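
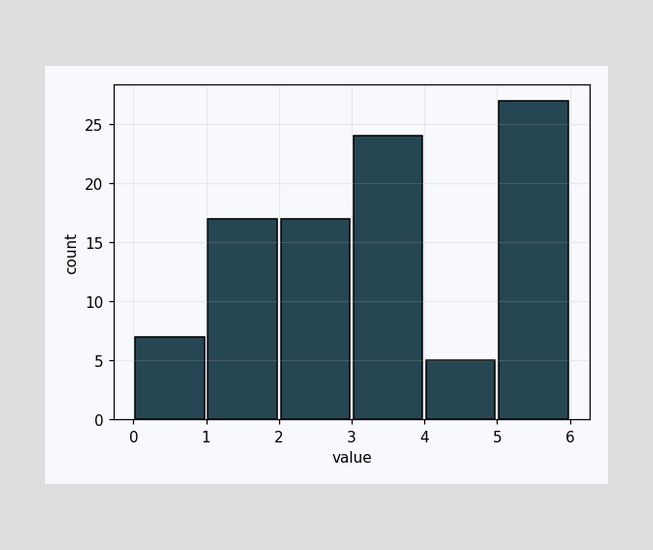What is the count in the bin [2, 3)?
17

The [2, 3) bin has height 17.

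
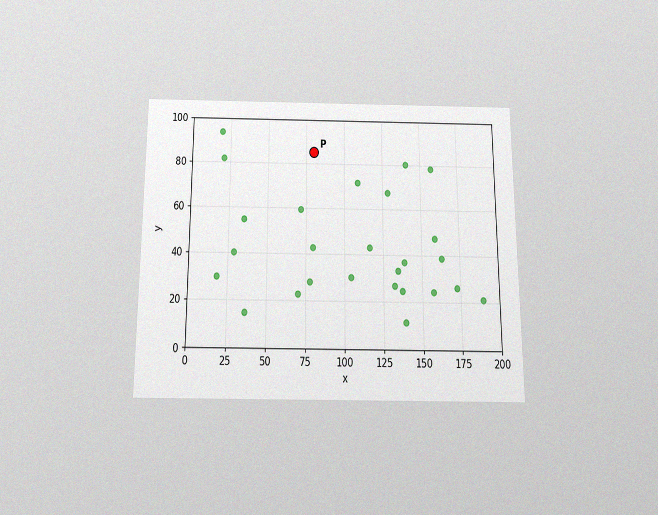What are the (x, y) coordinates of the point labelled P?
(80, 85)

The chart is viewed slightly from below, with some photo noise. Following the gridlines from P to each axis, P sits at (80, 85).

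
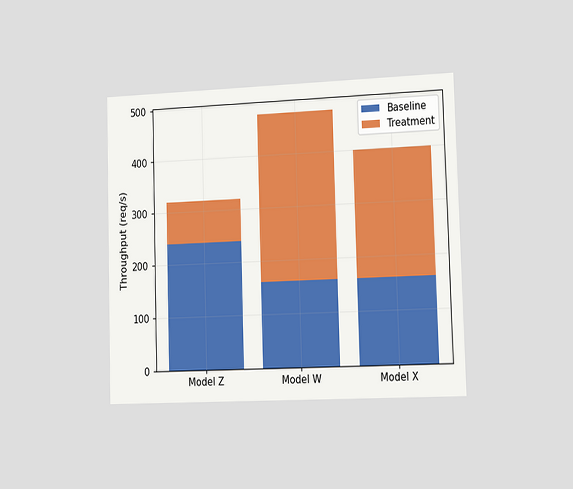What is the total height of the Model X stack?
400req/s

The chart is viewed slightly from the right. The Model X stack's top reaches 400req/s on the y-axis.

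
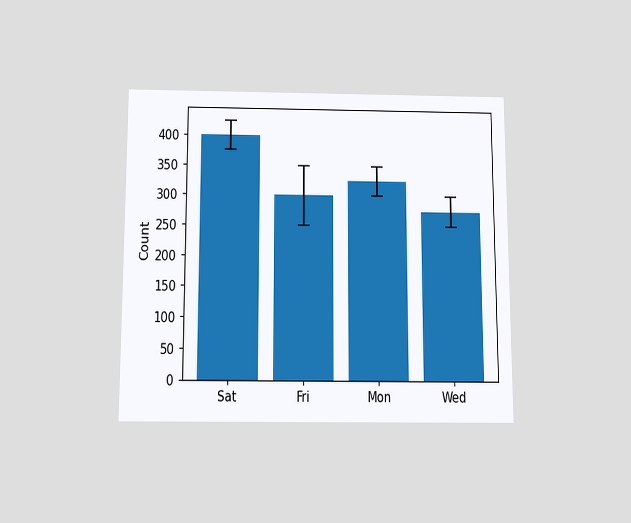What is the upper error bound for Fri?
350

The chart is viewed slightly from below. The Fri bar's upper whisker reaches 350.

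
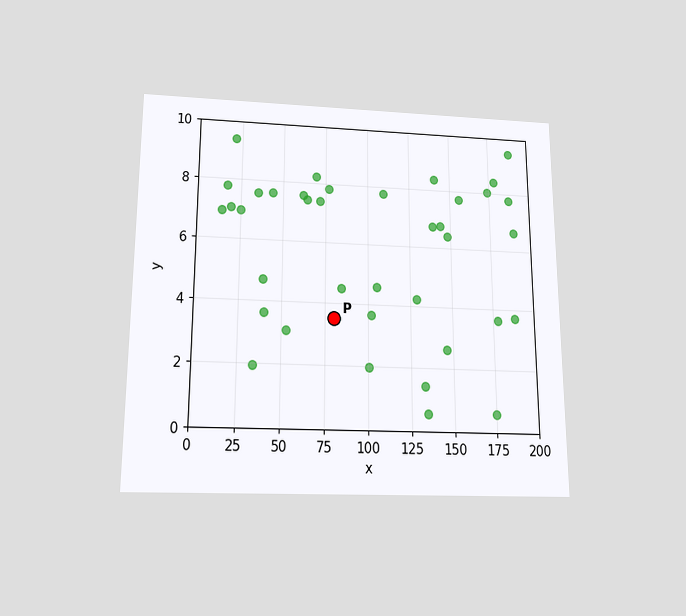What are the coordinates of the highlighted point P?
The chart is viewed slightly from below. Following the gridlines from P to each axis, P sits at (80, 3.5).

(80, 3.5)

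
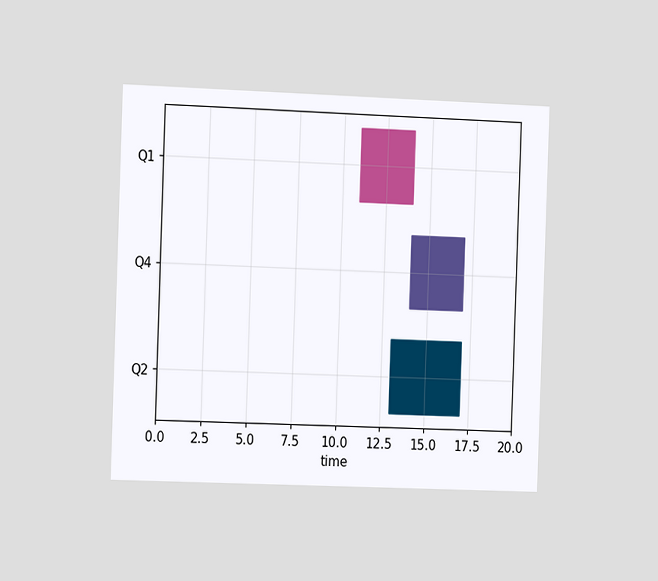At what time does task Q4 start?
14

The chart is tilted about 2° clockwise and viewed slightly from the left. The Q4 bar begins at t=14.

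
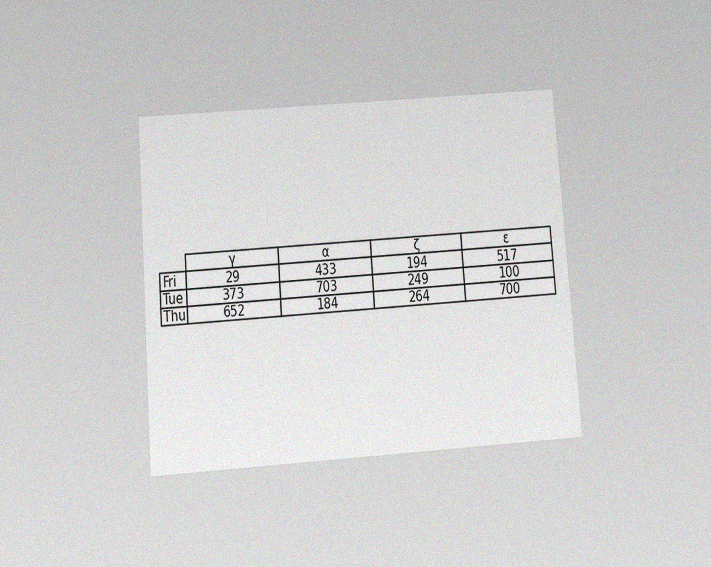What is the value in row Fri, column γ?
29

The chart is tilted about 4° counter-clockwise and viewed slightly from below, with some photo noise. The (Fri, γ) cell reads 29.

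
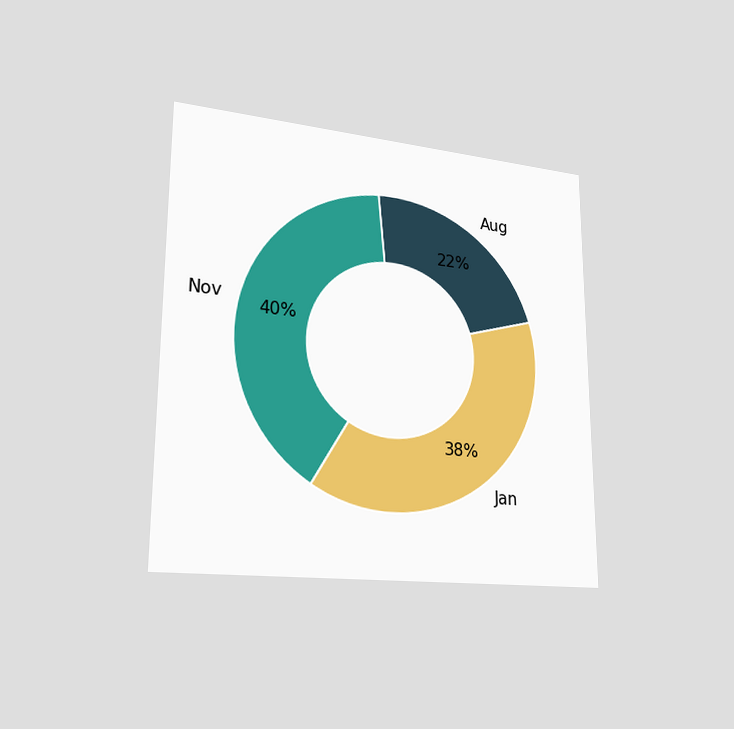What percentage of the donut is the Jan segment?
38%

The chart is viewed slightly from the left. The Jan segment takes up 38% of the ring.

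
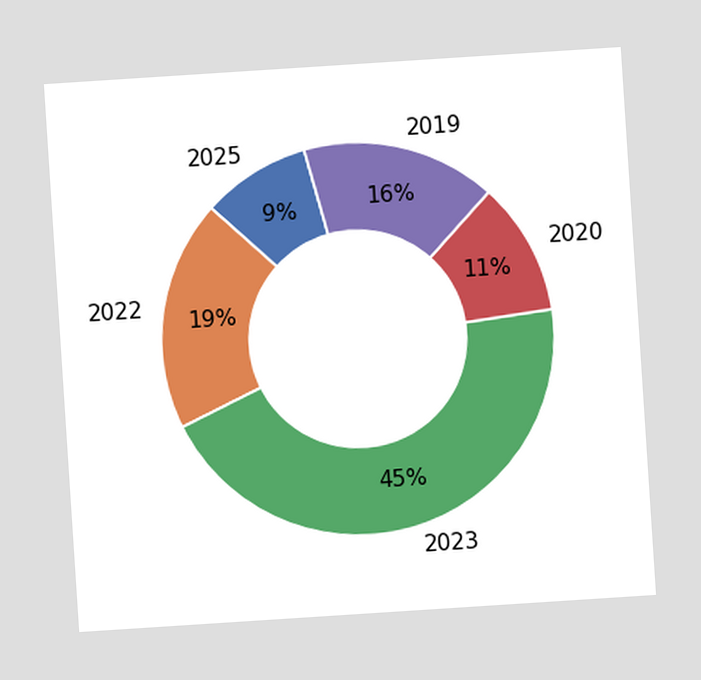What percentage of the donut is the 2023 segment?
45%

The chart is tilted about 4° counter-clockwise. The 2023 segment takes up 45% of the ring.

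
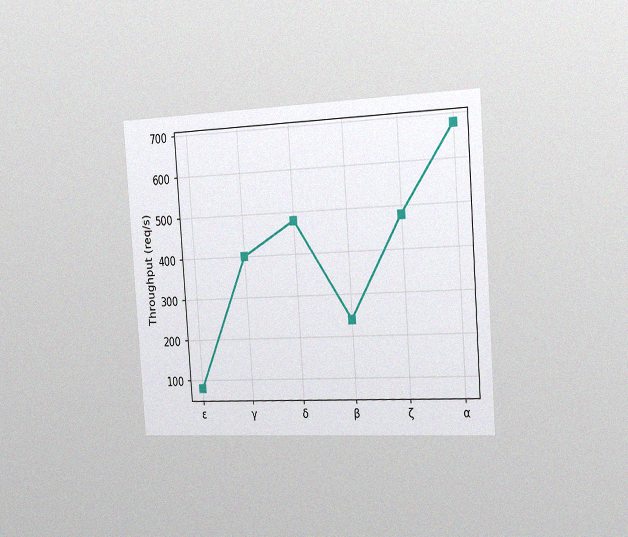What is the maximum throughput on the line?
680req/s

The chart is tilted about 4° counter-clockwise and viewed slightly from the right, with some photo noise. The highest point is at α, and reading across to the y-axis gives 680req/s.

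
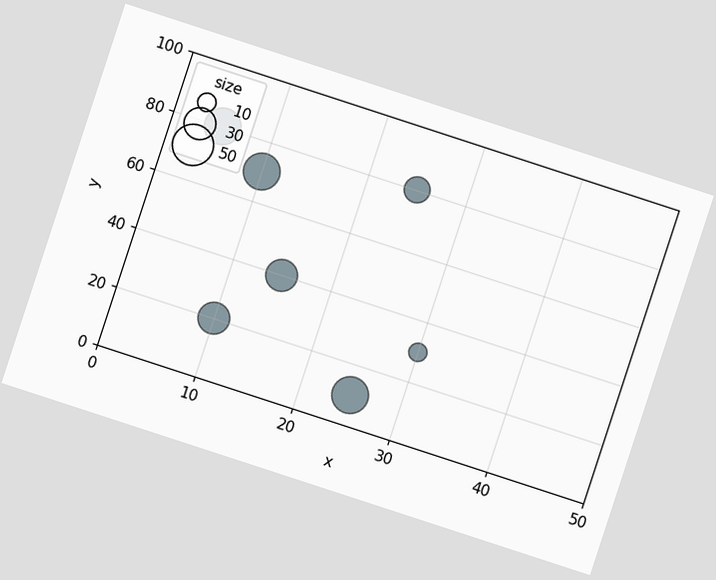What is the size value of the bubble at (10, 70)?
40

The chart is tilted about 18° clockwise. Matching the bubble at (10, 70) against the size legend gives 40.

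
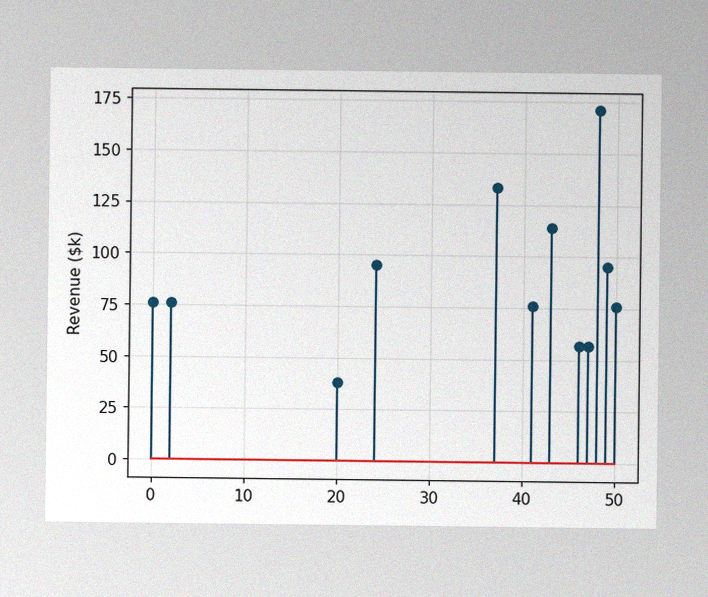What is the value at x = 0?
$76k

The image has some photo noise and uneven lighting. The stem at x=0 reaches $76k.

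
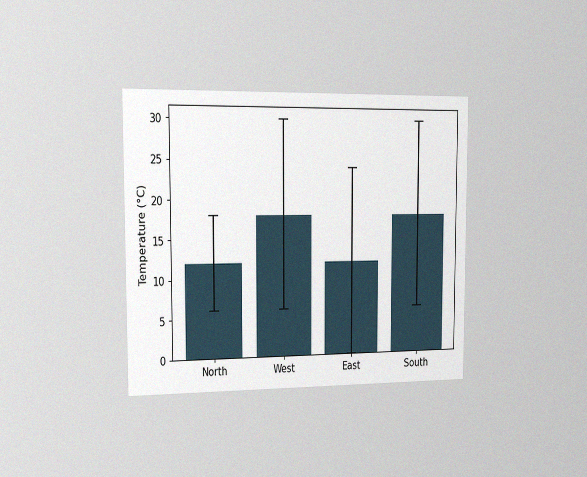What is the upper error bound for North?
18°C

The chart is viewed slightly from the left, with some photo noise. The North bar's upper whisker reaches 18°C.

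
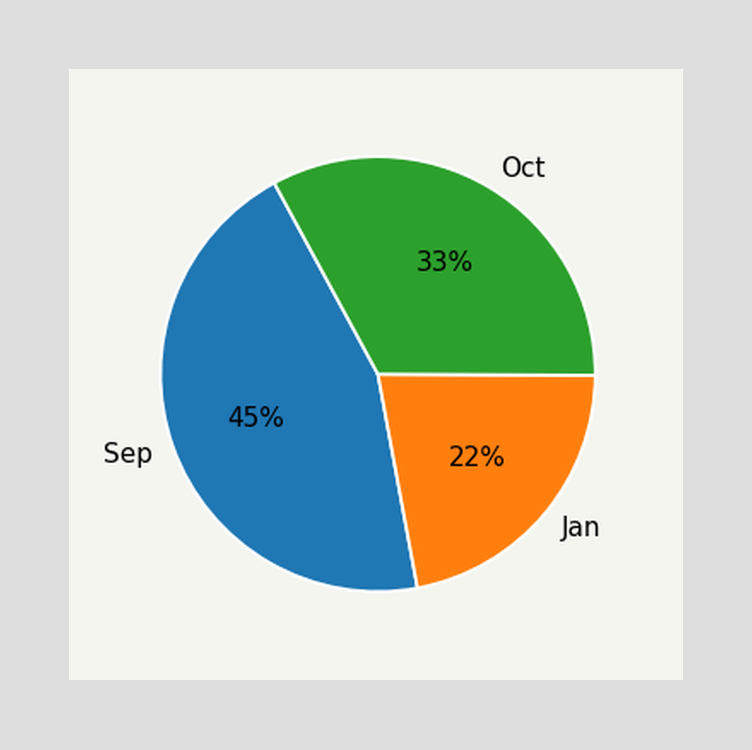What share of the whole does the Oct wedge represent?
33%

The Oct slice takes up 33% of the pie.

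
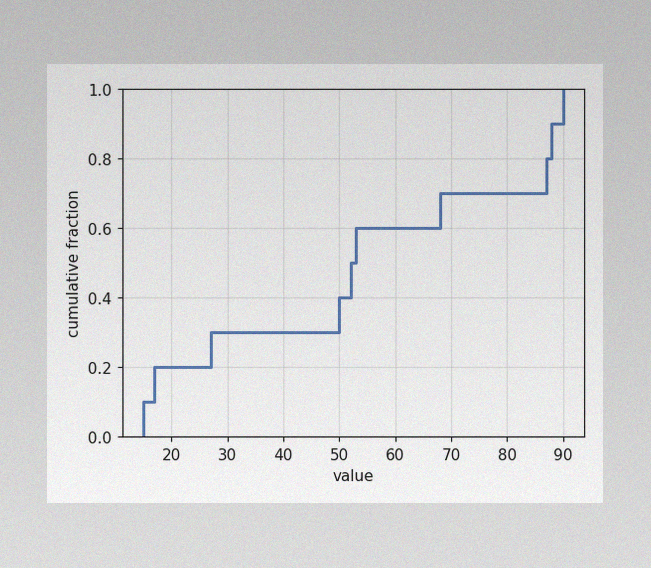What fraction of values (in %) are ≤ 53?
The image has some photo noise and uneven lighting. At x=53 the ECDF step is at 60%.

60%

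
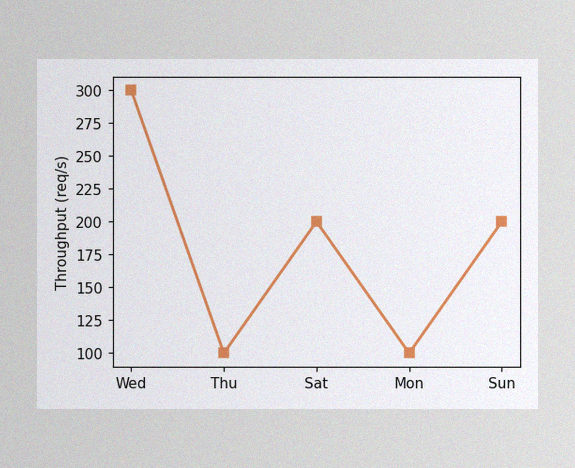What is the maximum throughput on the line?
300req/s

The image has some photo noise and uneven lighting. The highest point is at Wed, and reading across to the y-axis gives 300req/s.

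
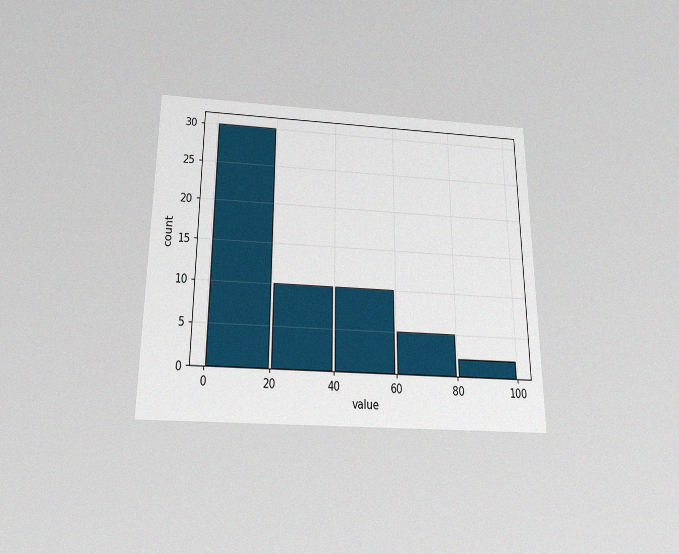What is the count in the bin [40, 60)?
The chart is viewed slightly from below, with some photo noise. The [40, 60) bin has height 10.

10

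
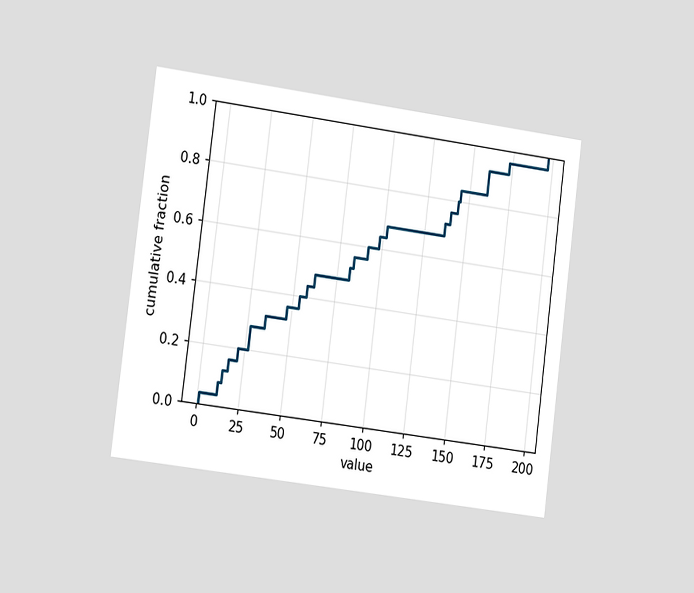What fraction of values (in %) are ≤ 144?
The chart is tilted about 7° clockwise and viewed slightly from the left. At x=144 the ECDF step is at 80%.

80%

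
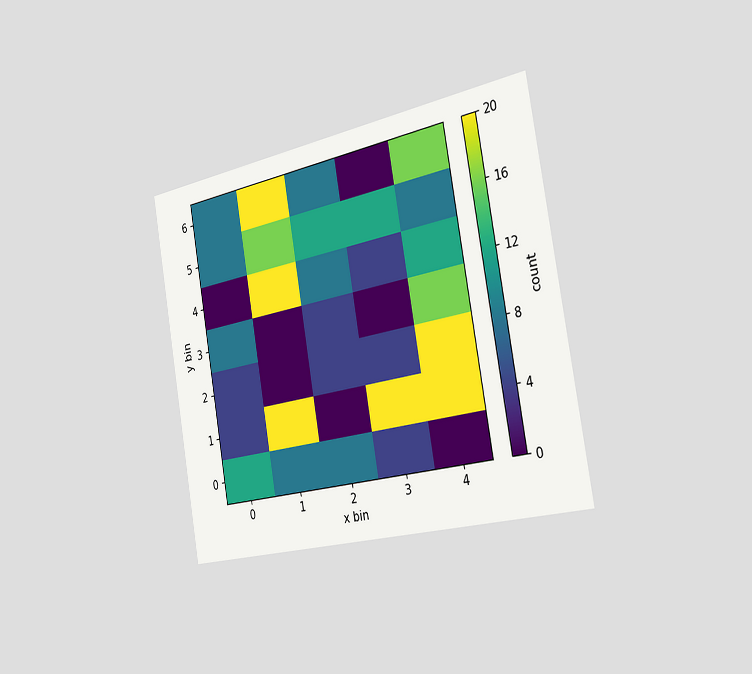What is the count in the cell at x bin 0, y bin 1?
The chart is tilted about 10° counter-clockwise and viewed slightly from the right. Matching the cell (0, 1) against the colorbar gives 4.

4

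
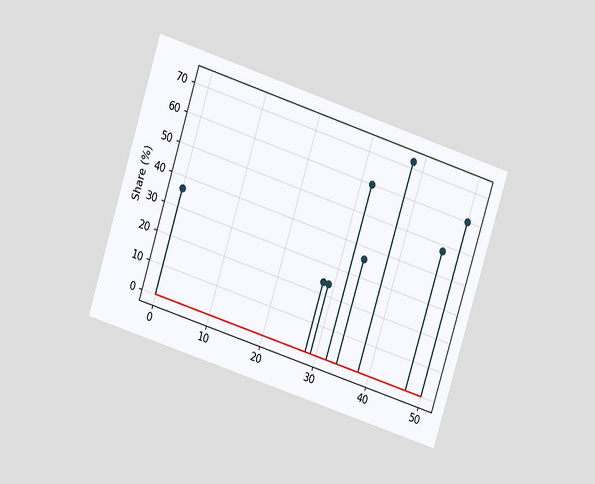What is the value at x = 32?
The chart is tilted about 18° clockwise and viewed at a slight angle. The stem at x=32 reaches 60%.

60%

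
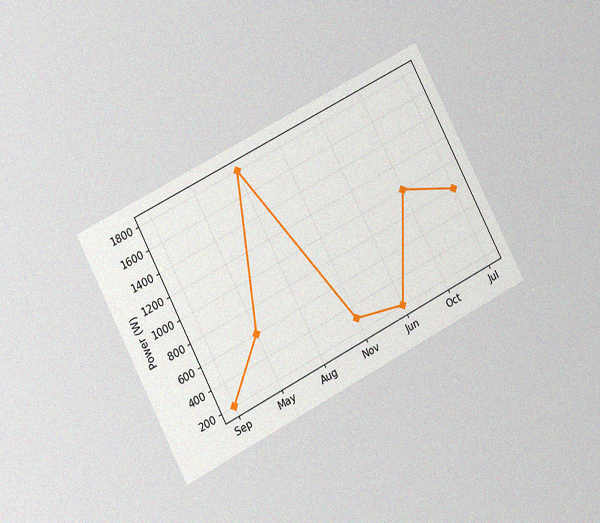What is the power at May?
600W

The chart is tilted about 27° counter-clockwise and viewed at a slight angle, with some photo noise. At May, the line is at 600W.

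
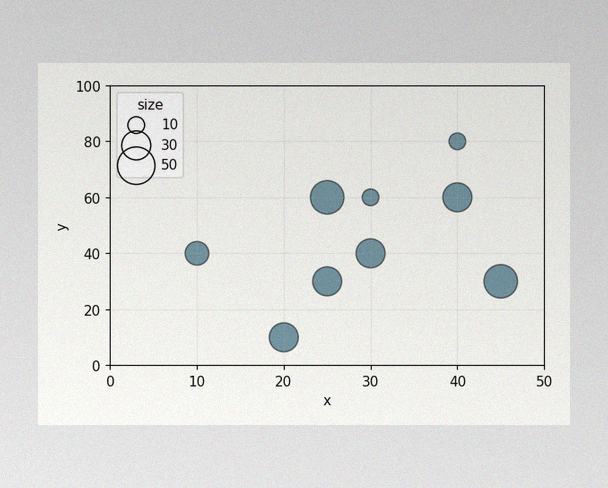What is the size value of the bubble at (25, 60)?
The image has some photo noise and uneven lighting. Matching the bubble at (25, 60) against the size legend gives 40.

40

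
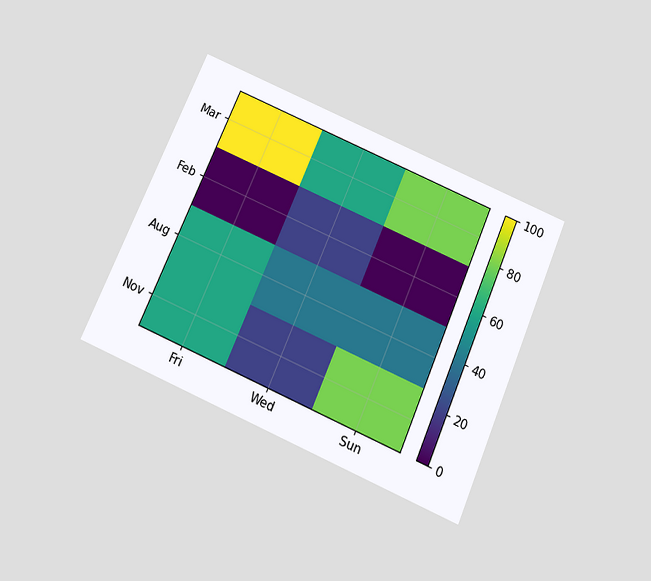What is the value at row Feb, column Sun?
0

The chart is tilted about 23° clockwise and viewed slightly from below. Matching cell (Feb, Sun) against the colorbar gives 0.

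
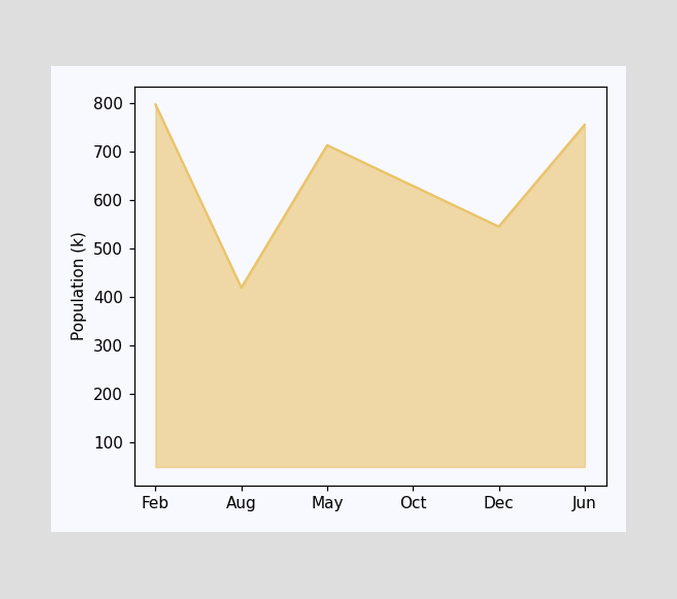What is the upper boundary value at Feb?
At Feb the upper boundary is at 798k.

798k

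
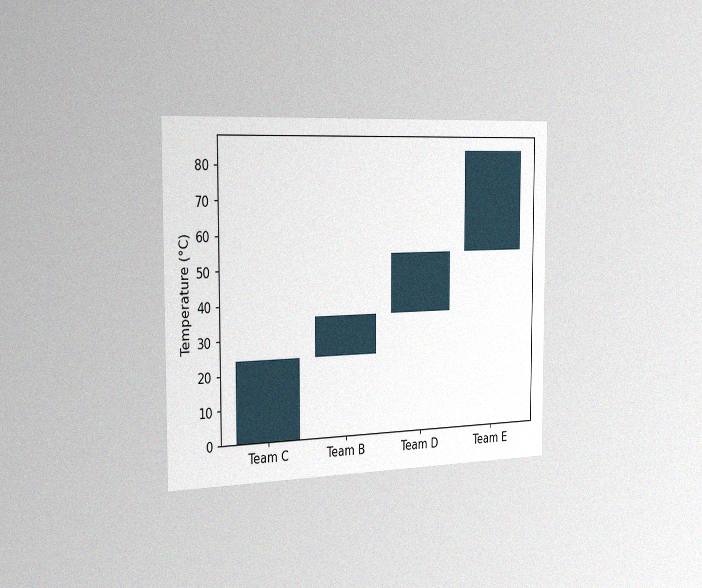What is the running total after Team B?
The chart is viewed slightly from the left, with some photo noise. After Team B the running total reaches 36°C.

36°C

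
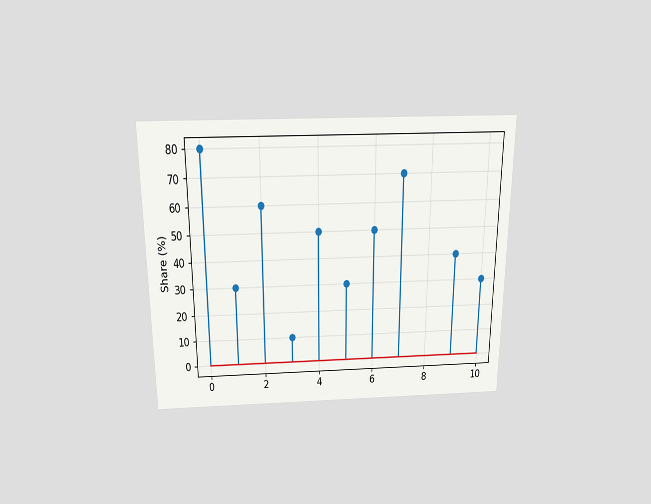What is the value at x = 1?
30%

The chart is viewed slightly from above. The stem at x=1 reaches 30%.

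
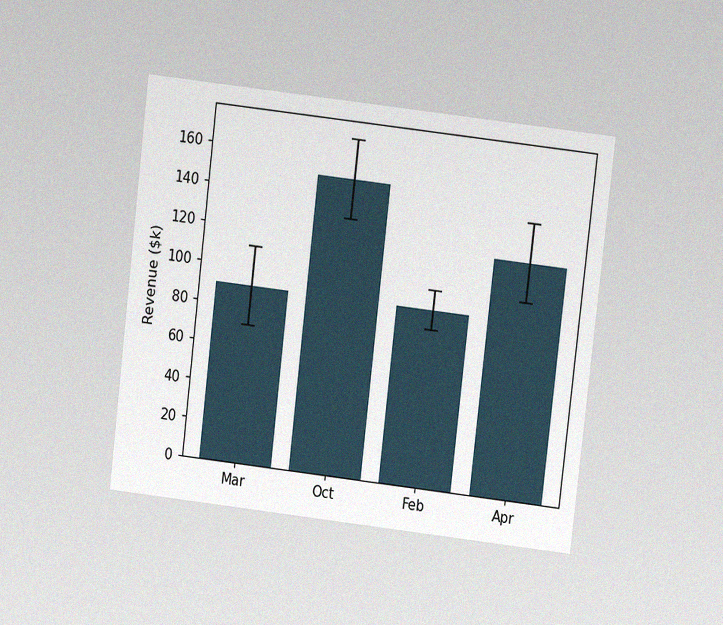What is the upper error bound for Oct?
The chart is tilted about 7° clockwise and viewed at a slight angle, with some photo noise. The Oct bar's upper whisker reaches $170k.

$170k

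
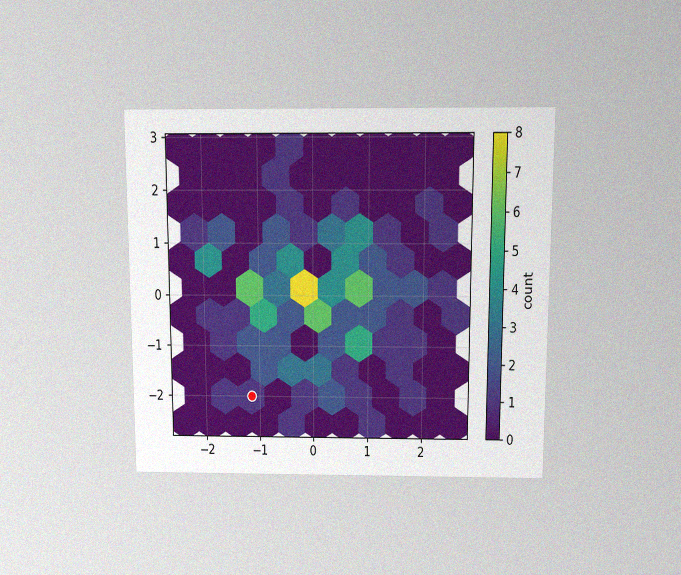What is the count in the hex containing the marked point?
1

The chart is viewed slightly from above, with some photo noise. The marked hex reads 1 on the colorbar.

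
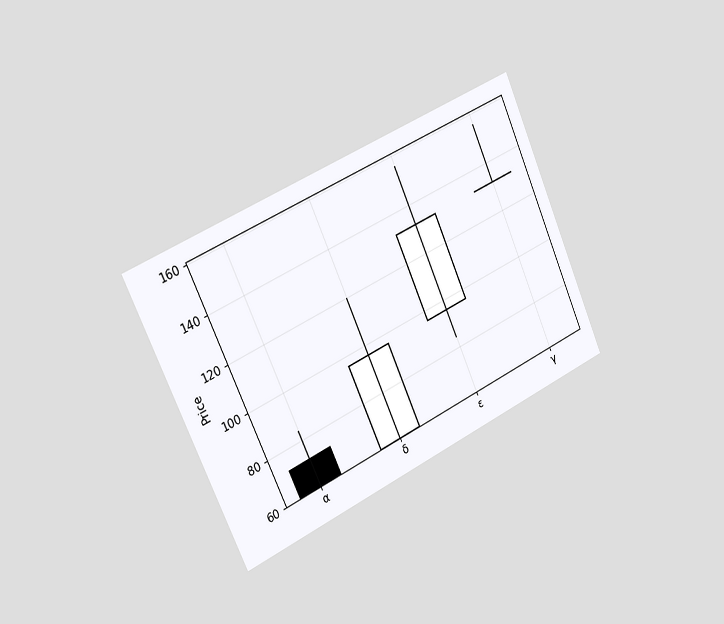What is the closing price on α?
The chart is tilted about 24° counter-clockwise and viewed slightly from the left. The α candle closes at 60.

60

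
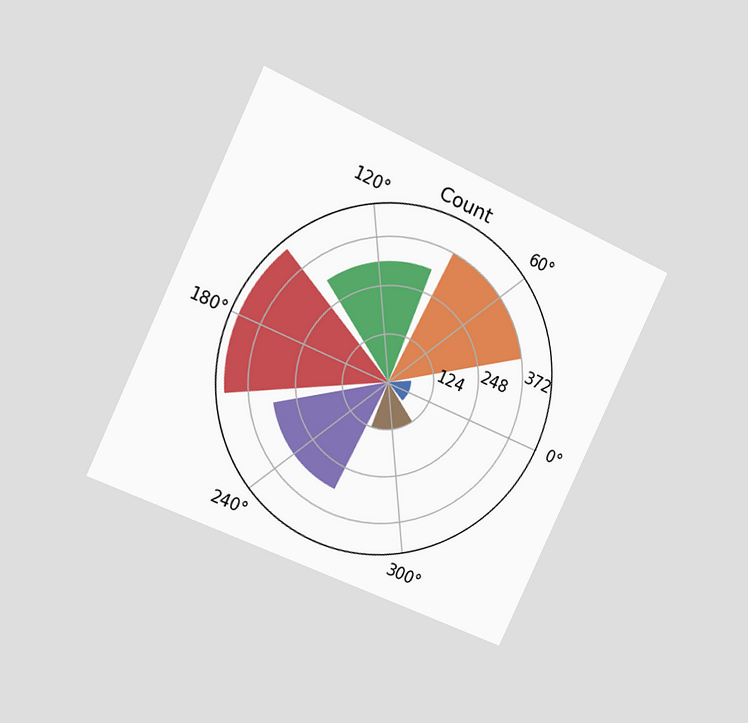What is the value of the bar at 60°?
The chart is tilted about 25° clockwise and viewed slightly from the left. The bar at 60° reaches 372 on the radial axis.

372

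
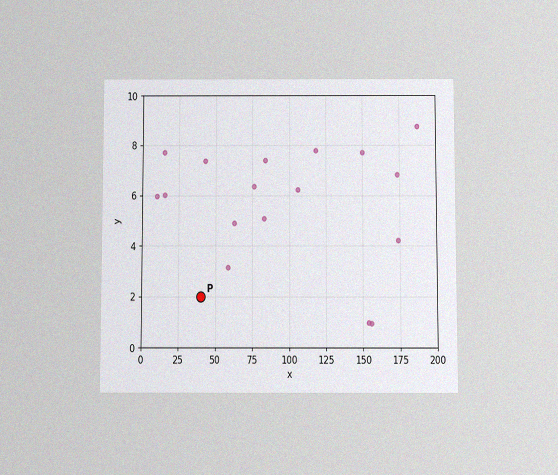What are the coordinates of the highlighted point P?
The chart is viewed at a slight angle, with some photo noise. Following the gridlines from P to each axis, P sits at (40, 2).

(40, 2)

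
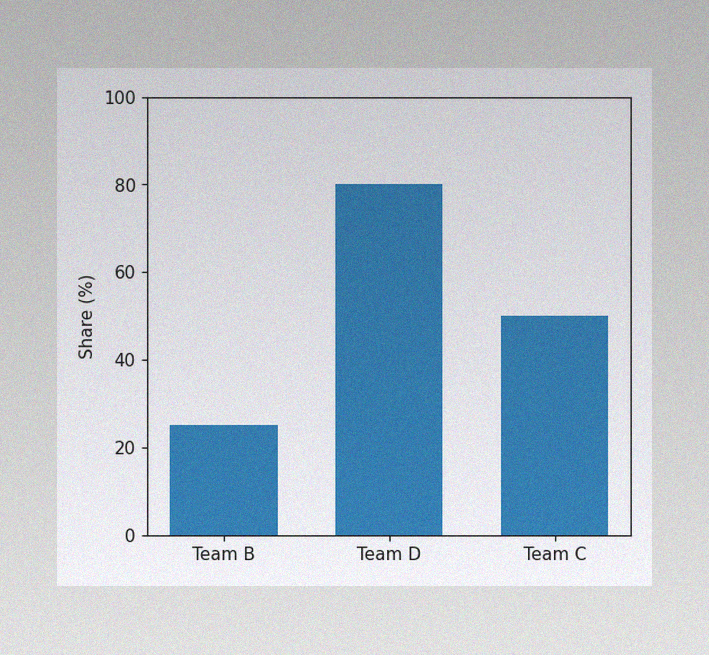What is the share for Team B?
25%

The image has some photo noise and uneven lighting. Reading along the chart's y-axis, the Team B bar reaches 25%.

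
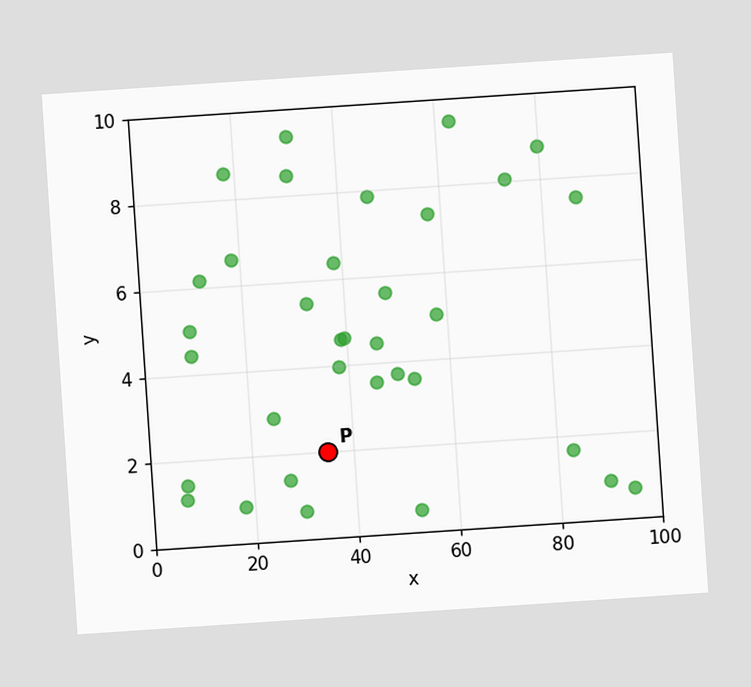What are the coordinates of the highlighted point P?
The chart is tilted about 4° counter-clockwise. Following the gridlines from P to each axis, P sits at (35, 2).

(35, 2)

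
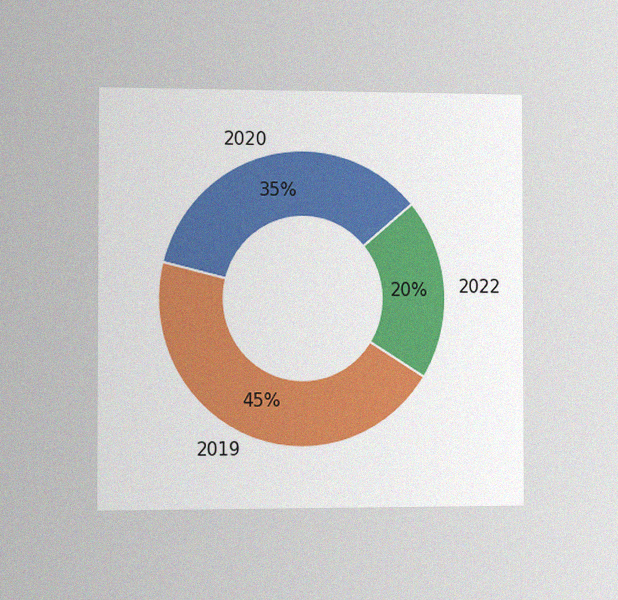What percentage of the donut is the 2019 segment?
45%

The chart is viewed slightly from the left, with some photo noise. The 2019 segment takes up 45% of the ring.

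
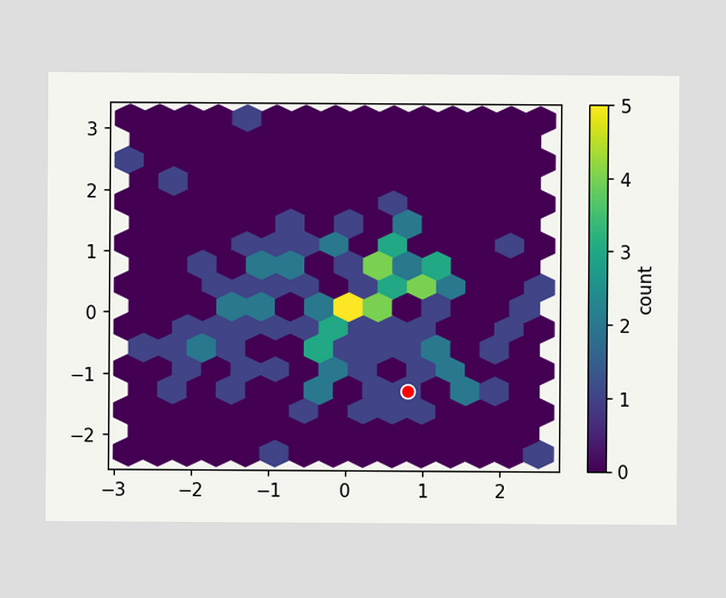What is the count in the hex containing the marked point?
The marked hex reads 1 on the colorbar.

1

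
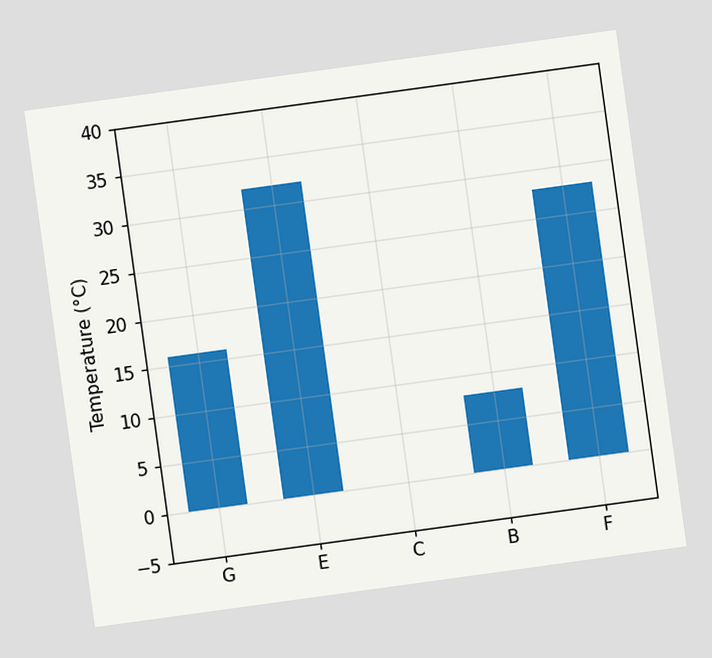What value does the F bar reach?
28°C

The chart is tilted about 8° counter-clockwise. Reading along the chart's y-axis, the F bar reaches 28°C.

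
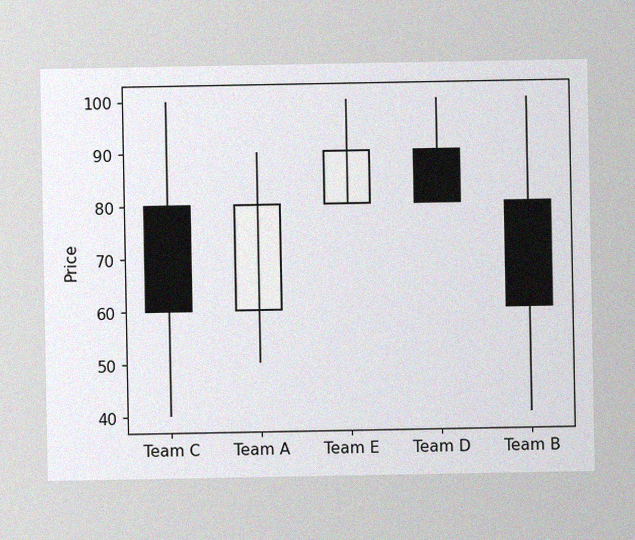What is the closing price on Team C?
60

The image has some photo noise and uneven lighting. The Team C candle closes at 60.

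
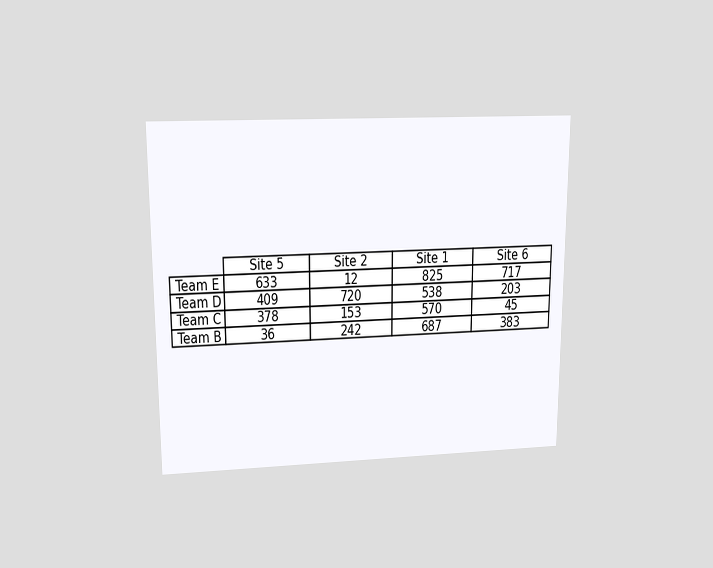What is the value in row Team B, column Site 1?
The chart is viewed slightly from above. The (Team B, Site 1) cell reads 687.

687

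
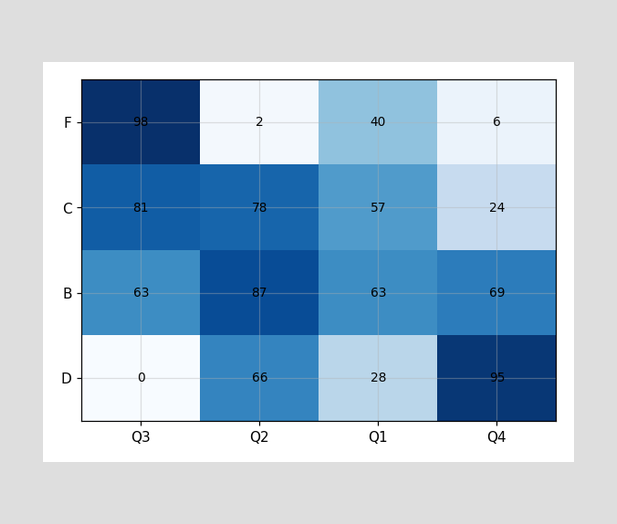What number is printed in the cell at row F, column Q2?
The (F, Q2) cell reads 2.

2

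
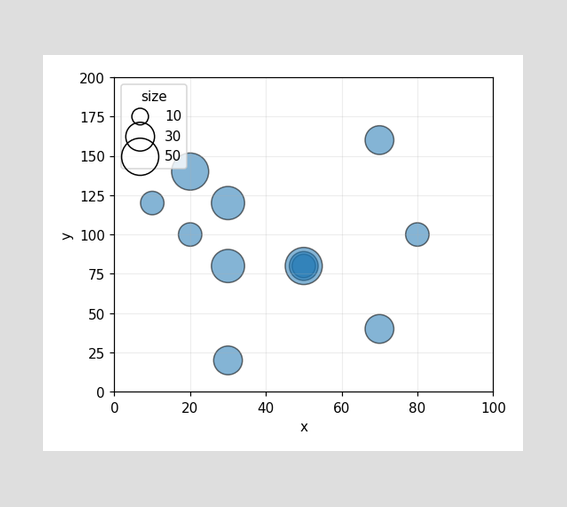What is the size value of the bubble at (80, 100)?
20

Matching the bubble at (80, 100) against the size legend gives 20.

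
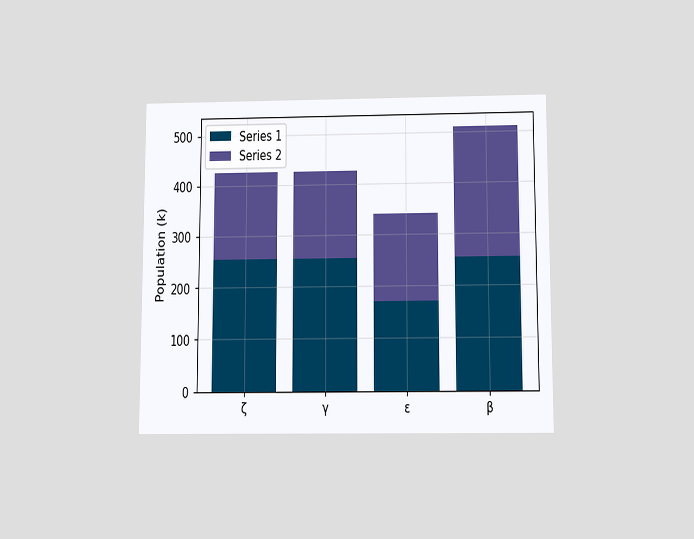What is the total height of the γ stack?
425k

The chart is viewed slightly from below. The γ stack's top reaches 425k on the y-axis.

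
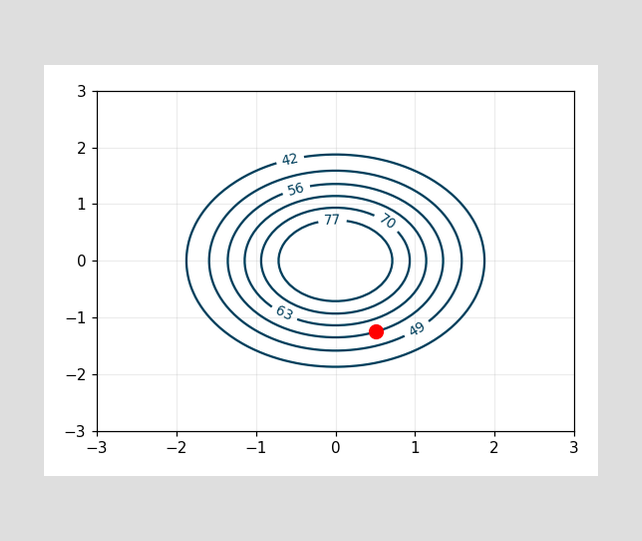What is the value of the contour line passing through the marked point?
The marked point sits on the contour labelled 56.

56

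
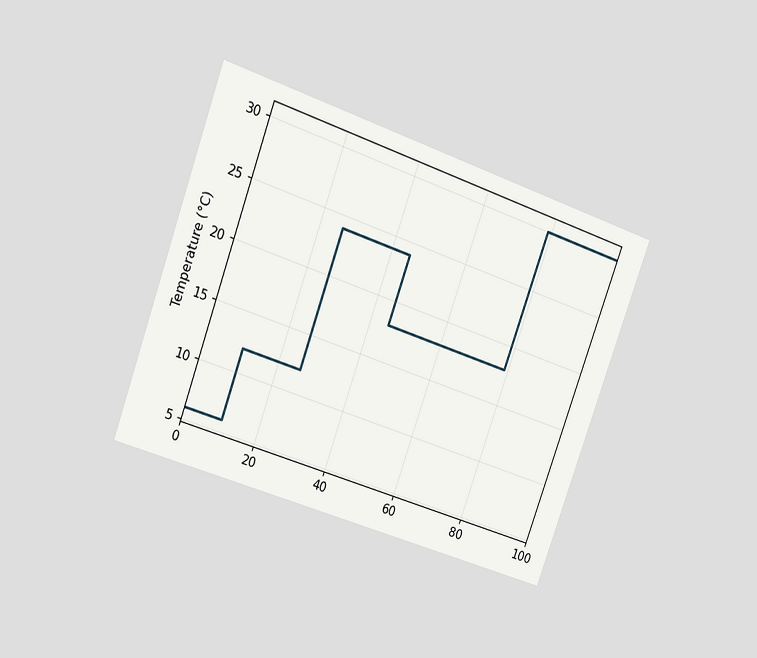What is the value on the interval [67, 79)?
The chart is tilted about 20° clockwise and viewed at a slight angle. On [67, 79) the step sits at 18°C.

18°C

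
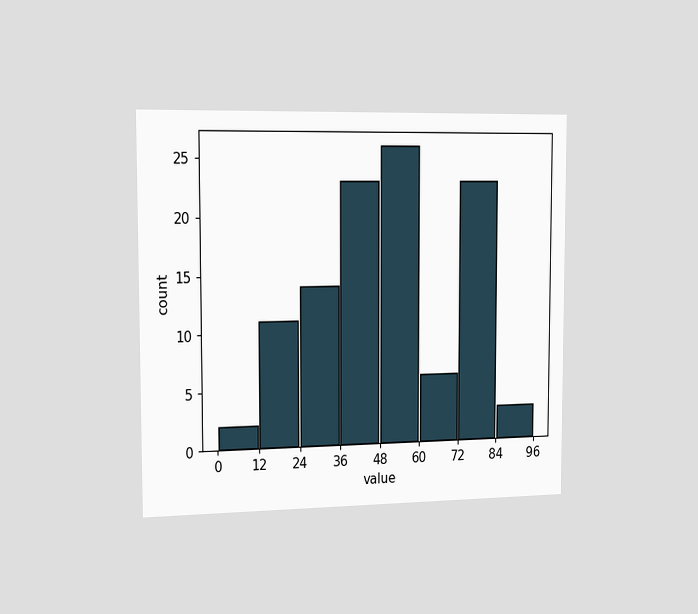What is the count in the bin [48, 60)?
The chart is viewed slightly from the left. The [48, 60) bin has height 26.

26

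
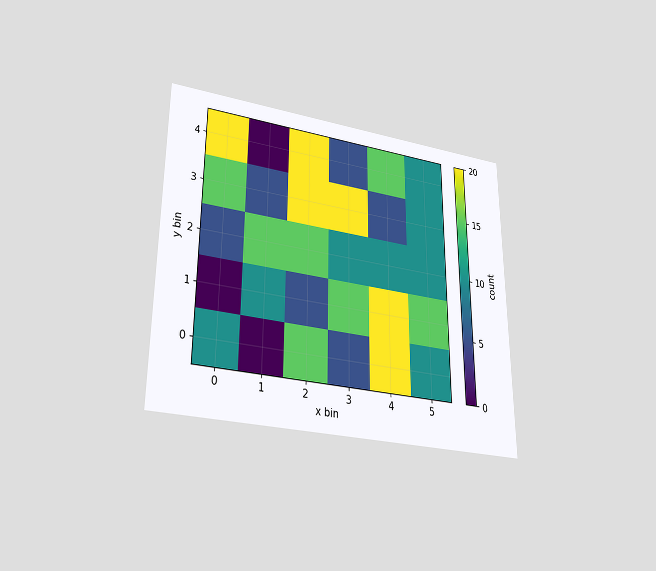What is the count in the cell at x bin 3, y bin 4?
5

The chart is viewed slightly from below. Matching the cell (3, 4) against the colorbar gives 5.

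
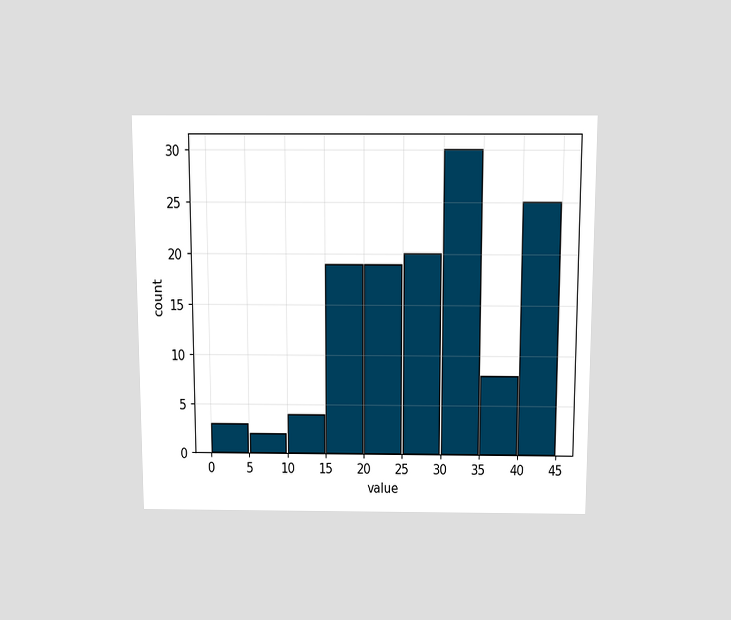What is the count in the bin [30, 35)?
The chart is viewed slightly from above. The [30, 35) bin has height 30.

30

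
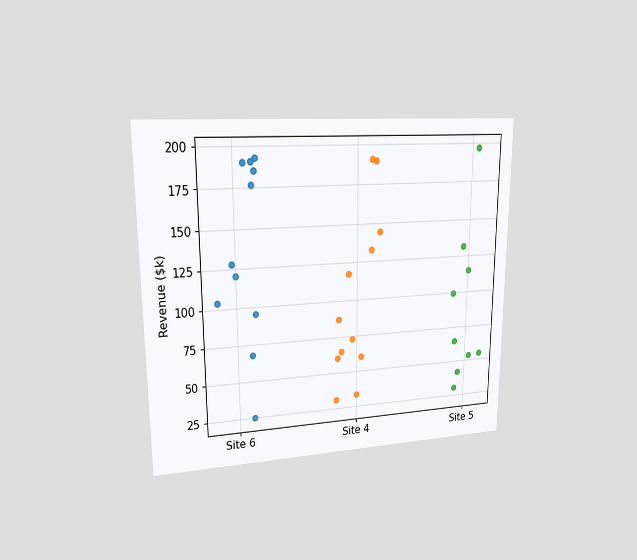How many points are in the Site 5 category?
The chart is viewed at a slight angle. Counting the markers in the Site 5 column gives 9.

9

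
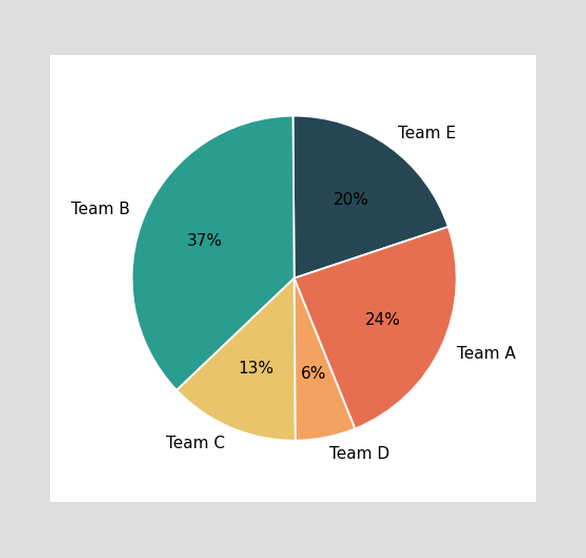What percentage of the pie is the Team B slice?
The Team B slice takes up 37% of the pie.

37%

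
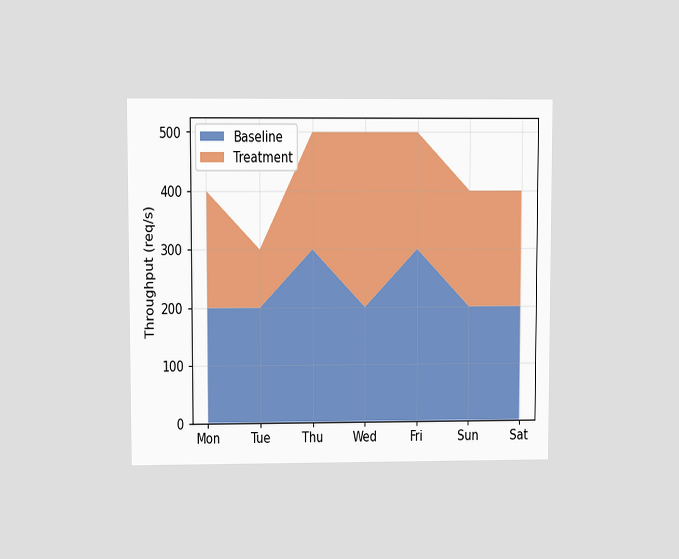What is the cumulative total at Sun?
400req/s

The chart is viewed at a slight angle. The stacked total at Sun reaches 400req/s.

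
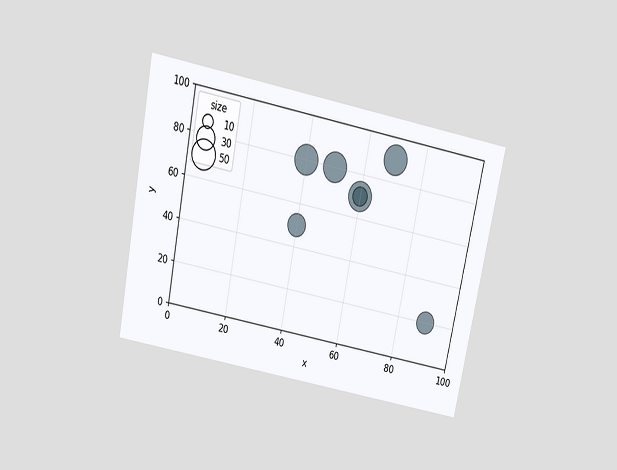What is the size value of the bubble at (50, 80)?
50

The chart is tilted about 11° clockwise and viewed slightly from above. Matching the bubble at (50, 80) against the size legend gives 50.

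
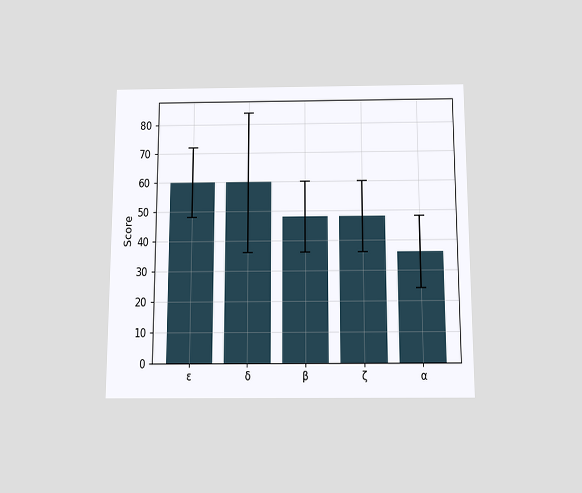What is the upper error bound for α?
48

The chart is viewed slightly from below. The α bar's upper whisker reaches 48.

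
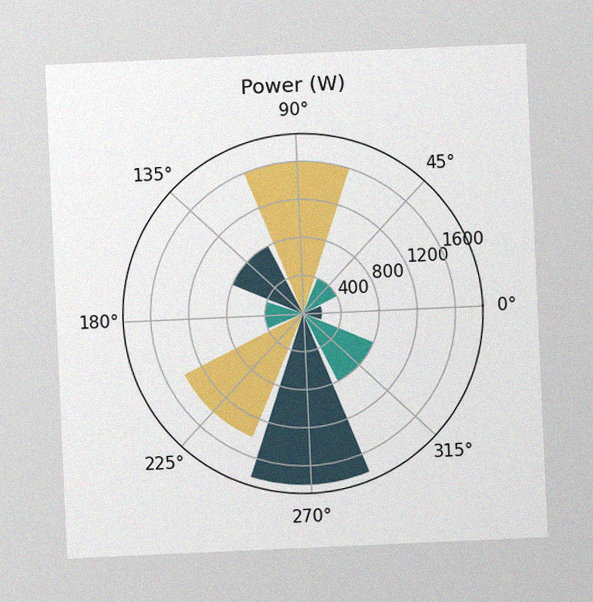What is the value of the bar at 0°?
200W

The chart is tilted about 3° counter-clockwise, with some photo noise. The bar at 0° reaches 200W on the radial axis.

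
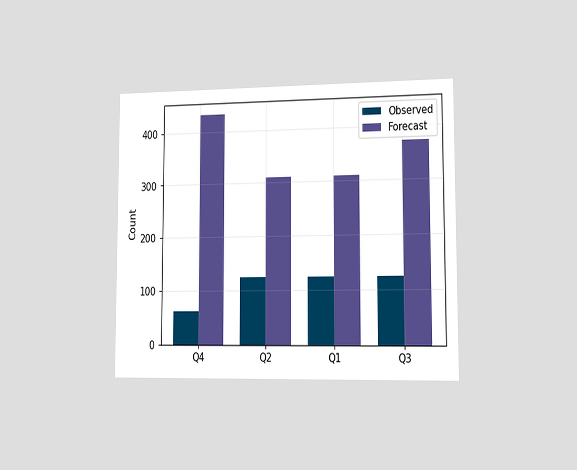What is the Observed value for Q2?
The chart is viewed slightly from the right. The Observed bar at Q2 reaches 124 on the y-axis.

124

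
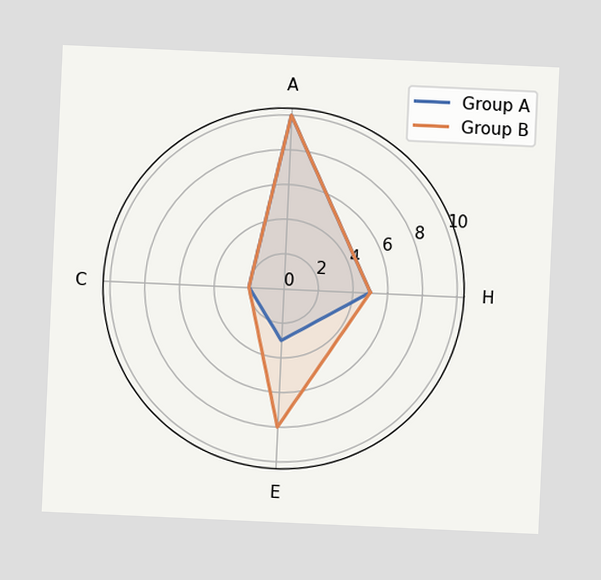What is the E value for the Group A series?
3

The chart is tilted about 3° clockwise. On the E axis, Group A reaches 3.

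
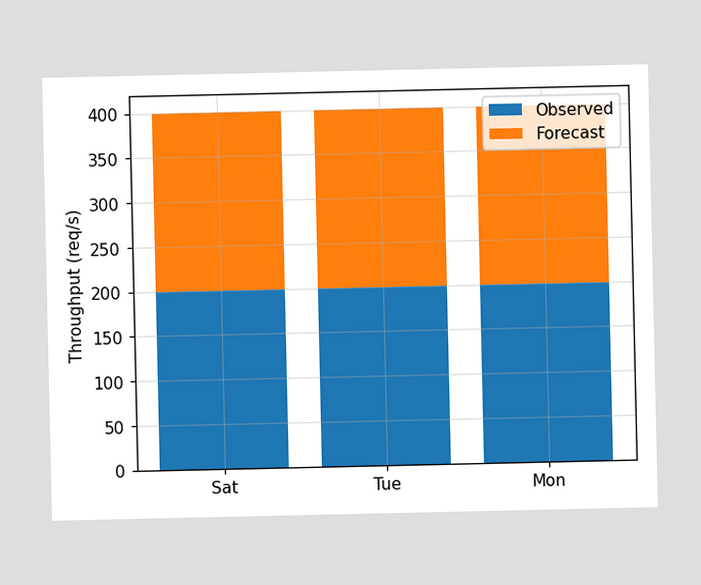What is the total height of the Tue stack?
400req/s

The Tue stack's top reaches 400req/s on the y-axis.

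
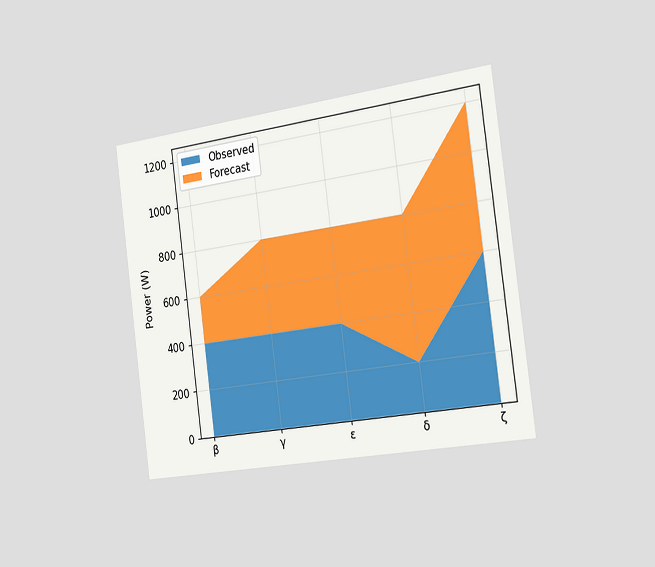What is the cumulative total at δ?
800W

The chart is tilted about 7° counter-clockwise and viewed slightly from the right. The stacked total at δ reaches 800W.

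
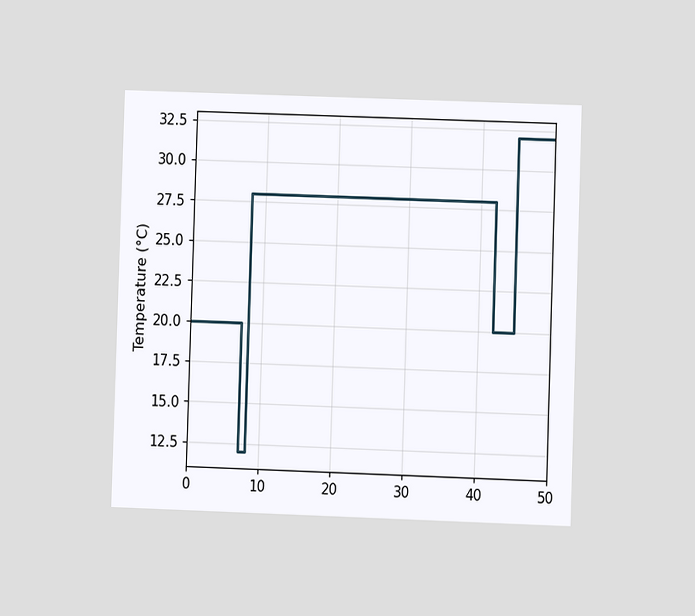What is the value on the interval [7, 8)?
12°C

The chart is viewed at a slight angle. On [7, 8) the step sits at 12°C.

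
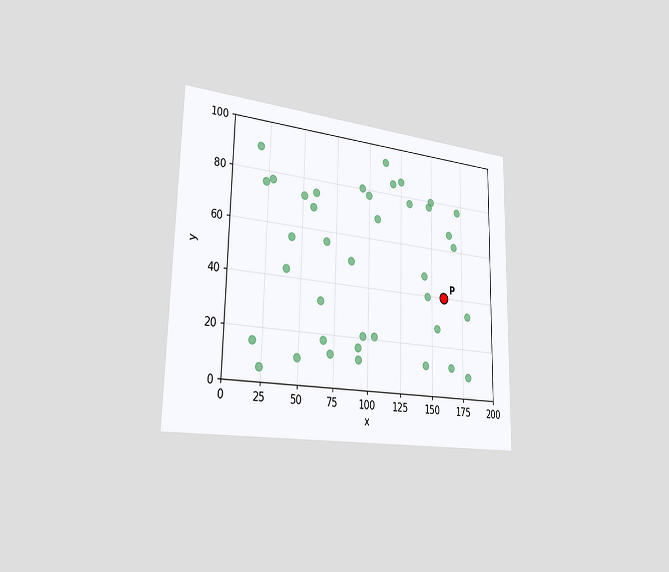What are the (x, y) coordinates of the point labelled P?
(160, 40)

The chart is viewed slightly from the left. Following the gridlines from P to each axis, P sits at (160, 40).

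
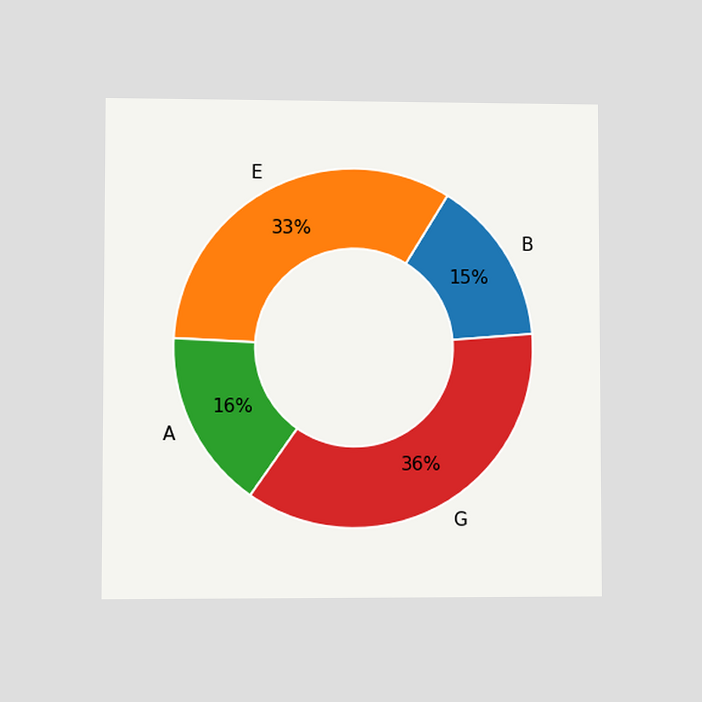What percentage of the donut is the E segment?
33%

The chart is viewed at a slight angle. The E segment takes up 33% of the ring.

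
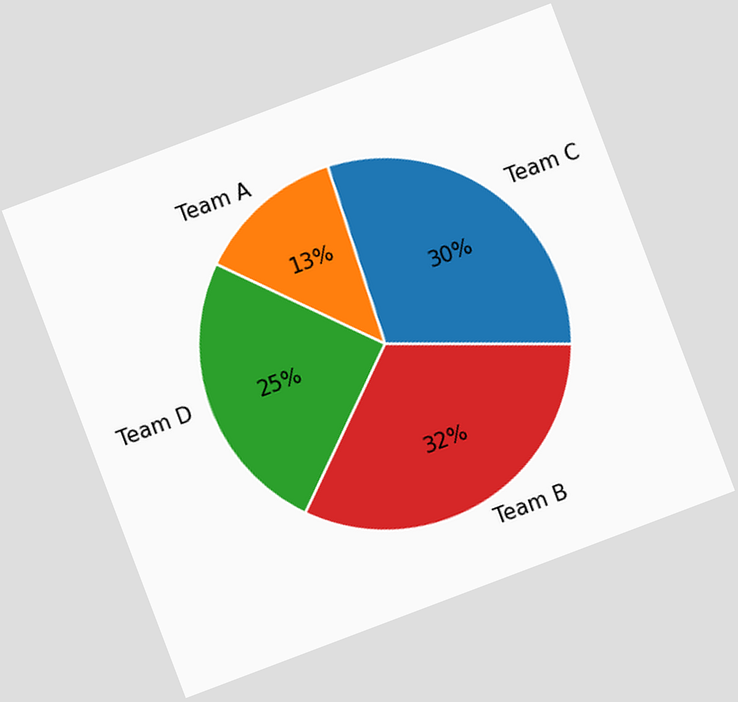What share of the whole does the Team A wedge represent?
The chart is tilted about 21° counter-clockwise. The Team A slice takes up 13% of the pie.

13%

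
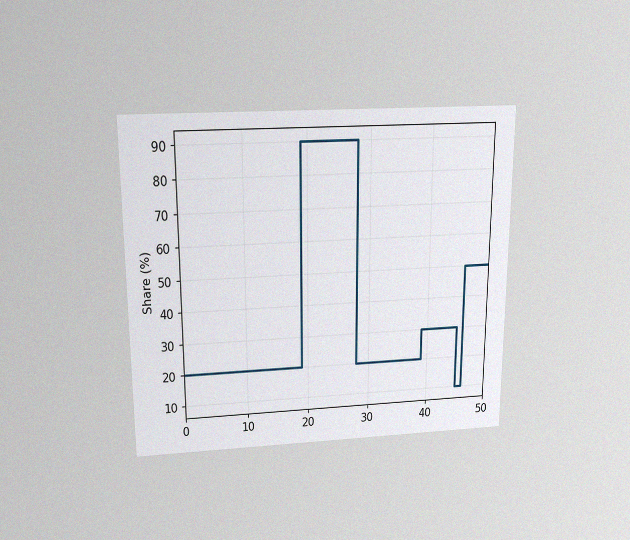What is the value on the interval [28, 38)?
20%

The chart is viewed slightly from above, with some photo noise. On [28, 38) the step sits at 20%.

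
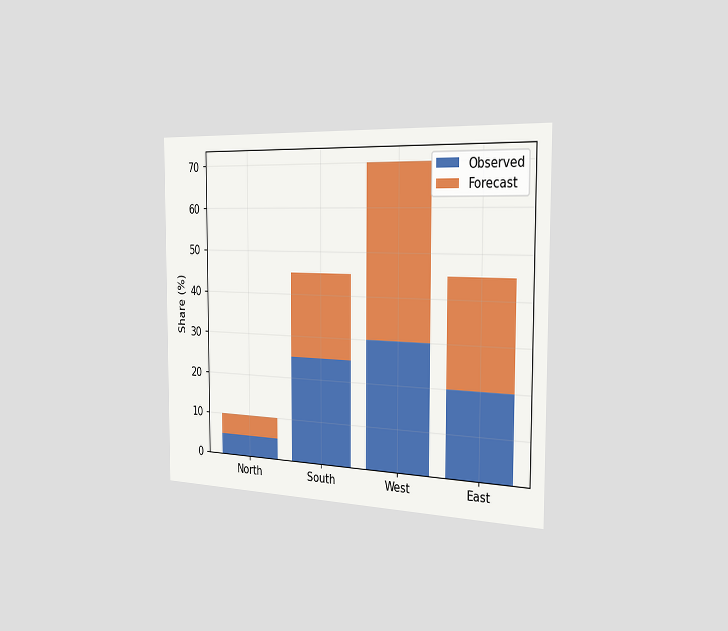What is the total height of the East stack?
45%

The chart is viewed slightly from the right. The East stack's top reaches 45% on the y-axis.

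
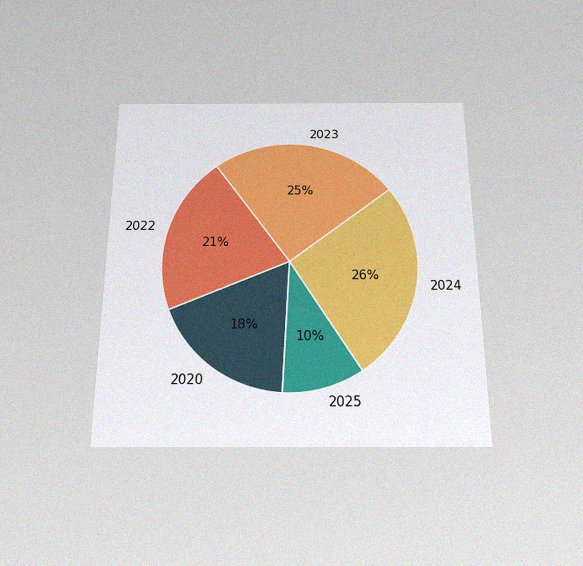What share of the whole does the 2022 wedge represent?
21%

The chart is viewed slightly from below, with some photo noise. The 2022 slice takes up 21% of the pie.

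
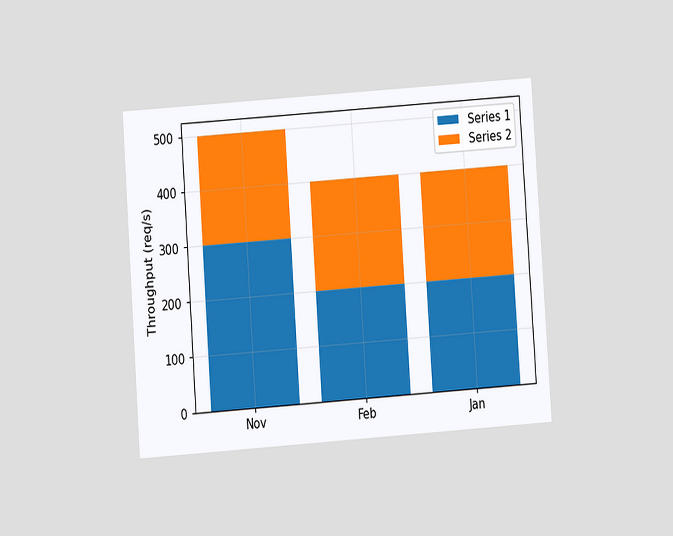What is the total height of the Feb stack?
The chart is tilted about 4° counter-clockwise and viewed at a slight angle. The Feb stack's top reaches 400req/s on the y-axis.

400req/s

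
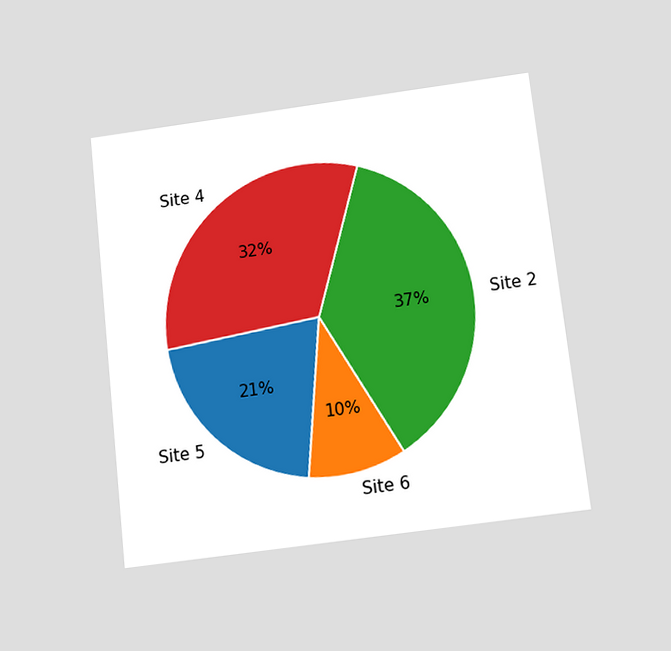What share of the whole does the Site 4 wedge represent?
The chart is tilted about 6° counter-clockwise and viewed slightly from below. The Site 4 slice takes up 32% of the pie.

32%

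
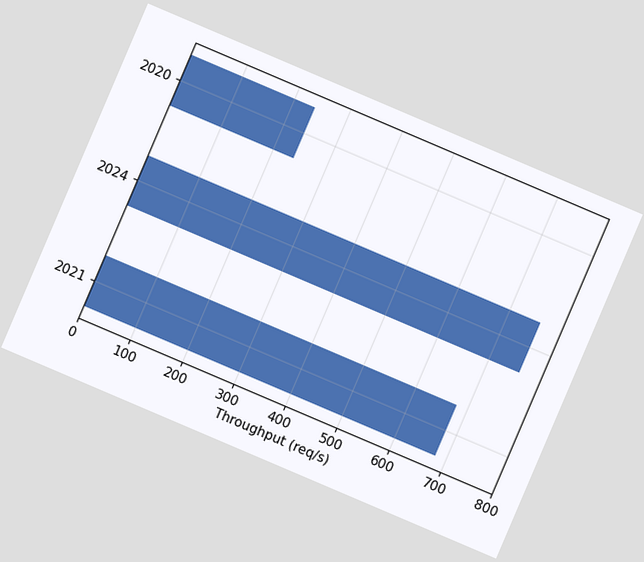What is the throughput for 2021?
The chart is tilted about 23° clockwise. Reading along the chart's x-axis, the 2021 bar reaches 680req/s.

680req/s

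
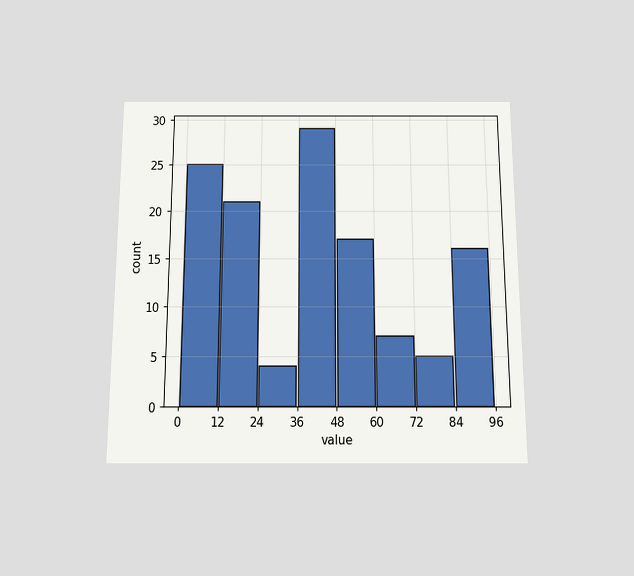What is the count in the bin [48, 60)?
17

The chart is viewed slightly from below. The [48, 60) bin has height 17.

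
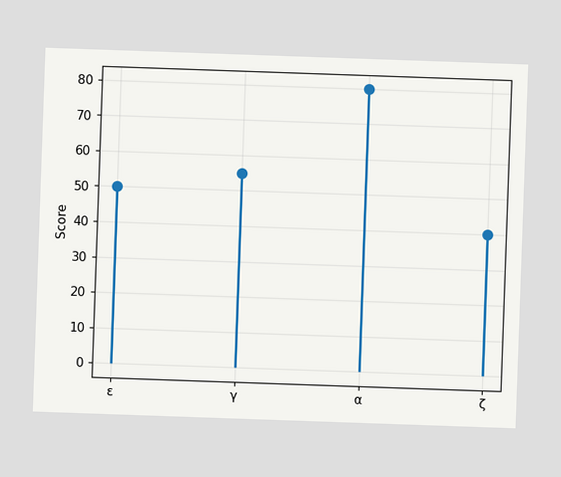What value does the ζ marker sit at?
The ζ marker sits at 40.

40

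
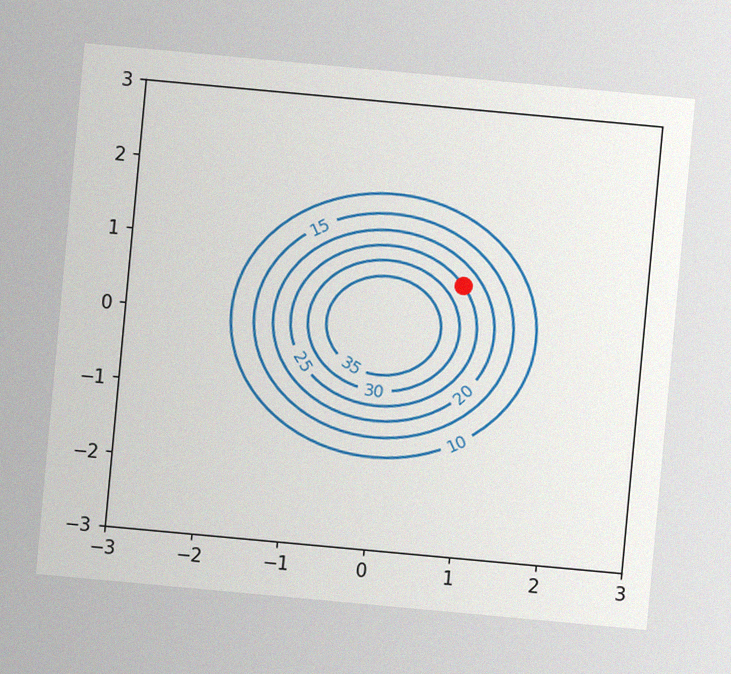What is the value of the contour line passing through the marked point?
The chart is tilted about 5° clockwise, with some photo noise. The marked point sits on the contour labelled 25.

25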